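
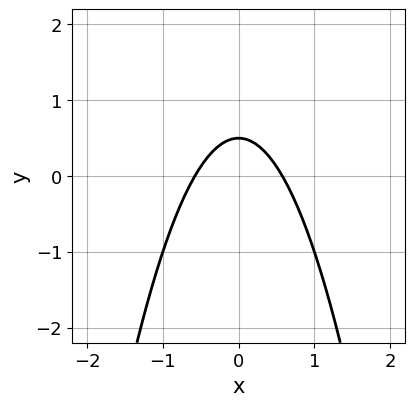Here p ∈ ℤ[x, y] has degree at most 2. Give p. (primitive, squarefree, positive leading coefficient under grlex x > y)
3*x^2 + 2*y - 1

1. Degree: the shape is more complex than any degree-1 curve, so deg p = 2.
2. Symmetries: it's symmetric under x → −x, forcing even powers of x.
3. The integer polynomial consistent with all of this is the stated p.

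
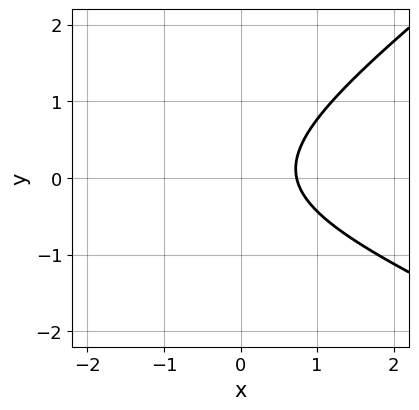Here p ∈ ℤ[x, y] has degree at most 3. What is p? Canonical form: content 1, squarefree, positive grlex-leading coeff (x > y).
x^2 + x*y - 3*y^2 + 2*x - 2

(a) deg p = 2. A generic line meets the curve in up to 2 points.
(b) From the visible intercepts: it misses every integer gridline on the y-axis.
(c) Putting this together gives p.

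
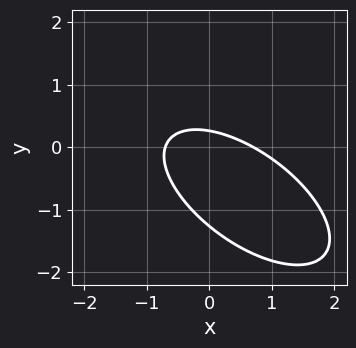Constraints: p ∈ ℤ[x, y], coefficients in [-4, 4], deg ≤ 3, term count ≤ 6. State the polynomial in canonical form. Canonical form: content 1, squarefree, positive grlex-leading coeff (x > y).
2*x^2 + 3*x*y + 3*y^2 + 3*y - 1

(a) The degree is 2 — a generic line meets the curve in up to 2 points.
(b) Matching integer coefficients to the picture gives p.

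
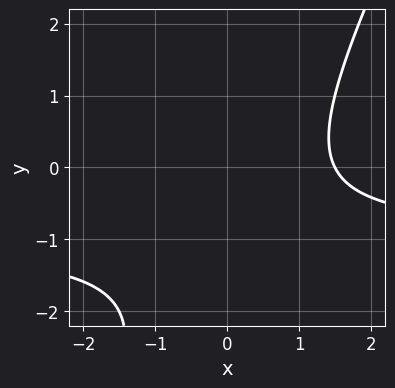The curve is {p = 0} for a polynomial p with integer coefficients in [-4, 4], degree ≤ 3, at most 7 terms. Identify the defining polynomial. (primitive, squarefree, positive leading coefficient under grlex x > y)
First, the degree is 2 — the shape is more complex than any degree-1 curve.
Next, from the visible intercepts: it misses every integer gridline on the y-axis.
Finally, the integer polynomial consistent with all of this is the stated p.

2*x*y - y^2 + 2*x - 2*y - 3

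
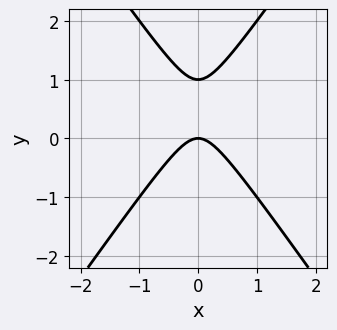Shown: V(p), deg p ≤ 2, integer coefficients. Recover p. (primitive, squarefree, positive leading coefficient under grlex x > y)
2*x^2 - y^2 + y

The degree is 2 — the shape is more complex than any degree-1 curve.
Symmetries: it's symmetric under x → −x, forcing even powers of x.
Observable constraints: the y-axis gridline crossings are at y ∈ {0, 1}; it crosses the x-axis at the gridline x = 0.
Fitting integer coefficients to these (and the overall shape) gives p.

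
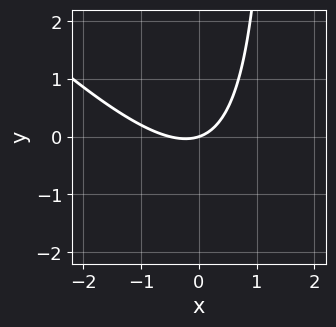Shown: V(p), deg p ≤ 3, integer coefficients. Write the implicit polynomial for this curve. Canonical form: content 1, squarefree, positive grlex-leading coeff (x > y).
2*x^2 + 2*x*y + x - 3*y

Degree: no degree-1 curve has this shape, so deg p = 2.
Reading off the gridlines: it crosses the x-axis at the gridline x = 0; it meets the y-axis at y = 0 (among the integer gridlines).
Matching integer coefficients to the picture gives p.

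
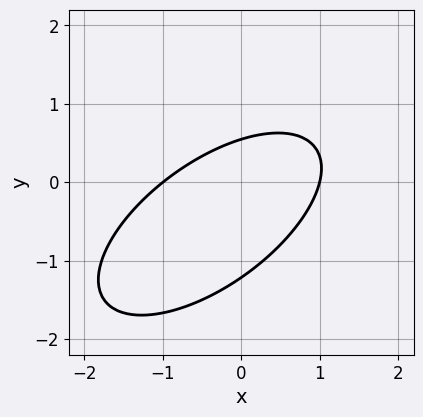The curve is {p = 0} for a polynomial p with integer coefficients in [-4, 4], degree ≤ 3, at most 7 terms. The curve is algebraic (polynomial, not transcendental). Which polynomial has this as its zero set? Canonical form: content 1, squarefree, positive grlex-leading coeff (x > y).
2*x^2 - 3*x*y + 3*y^2 + 2*y - 2

1. The degree is 2 — no degree-1 curve has this shape.
2. Checking where it meets the axes: among the integer gridlines, it crosses the x-axis at x ∈ {-1, 1}.
3. Solving for integer coefficients yields p as stated.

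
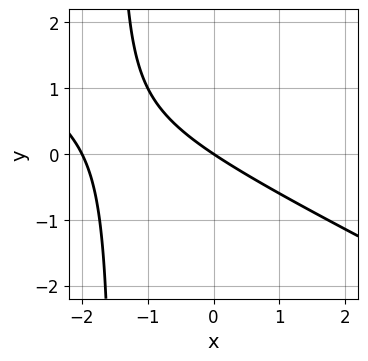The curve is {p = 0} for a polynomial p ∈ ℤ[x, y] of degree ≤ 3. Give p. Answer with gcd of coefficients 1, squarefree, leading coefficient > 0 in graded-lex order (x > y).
x^2 + 2*x*y + 2*x + 3*y

Degree: the shape is more complex than any degree-1 curve, so deg p = 2.
Against the integer gridlines: the x-axis gridline crossings are at x ∈ {-2, 0}; one y-axis crossing is at y = 0.
Matching integer coefficients to the picture gives p.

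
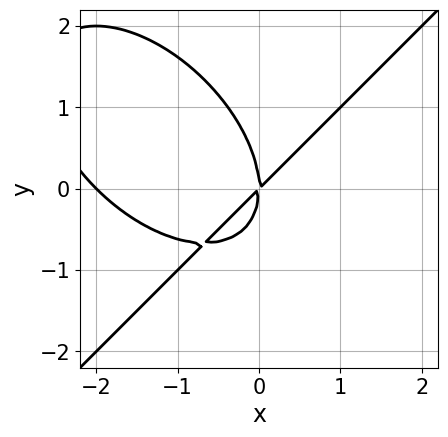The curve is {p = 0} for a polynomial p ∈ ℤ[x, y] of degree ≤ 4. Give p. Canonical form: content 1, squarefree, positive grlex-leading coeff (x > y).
x^3 - y^3 + 2*x^2 - 2*x*y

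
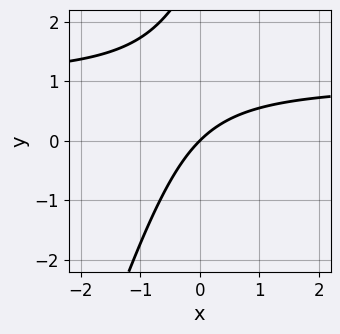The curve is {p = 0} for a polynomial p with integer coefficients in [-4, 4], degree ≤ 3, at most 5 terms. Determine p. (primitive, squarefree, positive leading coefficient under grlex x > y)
(a) Degree: no degree-1 curve has this shape, so deg p = 2.
(b) Against the integer gridlines: it crosses the x-axis at the gridline x = 0; it crosses the y-axis at the gridline y = 0.
(c) Together with the visible shape, these determine p as stated.

3*x*y - y^2 - 3*x + 3*y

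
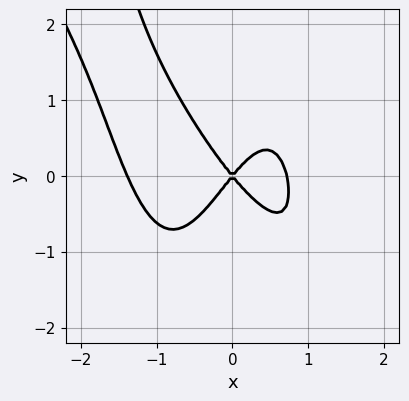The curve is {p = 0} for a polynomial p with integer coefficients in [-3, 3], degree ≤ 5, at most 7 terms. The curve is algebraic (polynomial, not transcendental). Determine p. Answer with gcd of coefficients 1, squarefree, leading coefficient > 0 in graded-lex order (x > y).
(a) The degree is 4 — the shape is more complex than any degree-3 curve.
(b) Checking where it meets the axes: it crosses the y-axis at the gridline y = 0; one x-axis crossing is at x = 0.
(c) These observations pin down the coefficients.

3*x^4 + 2*x^3*y + 2*x^3 - 3*x^2 + 2*y^2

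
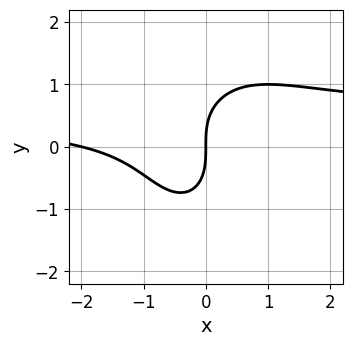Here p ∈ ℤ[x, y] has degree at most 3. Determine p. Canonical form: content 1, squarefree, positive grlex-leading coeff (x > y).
2*x^2*y + y^3 - x^2 - 2*x

(a) deg p = 3.
(b) Against the integer gridlines: the x-axis gridline crossings are at x ∈ {-2, 0}; one y-axis crossing is at y = 0.
(c) Matching integer coefficients to the picture gives p.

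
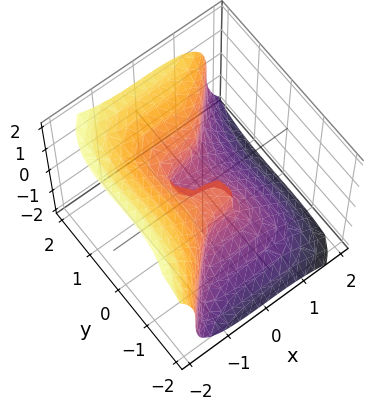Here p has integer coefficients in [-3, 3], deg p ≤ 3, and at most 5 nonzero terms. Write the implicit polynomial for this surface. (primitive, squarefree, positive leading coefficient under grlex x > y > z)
First, degree: the shape is more complex than any degree-2 surface, so deg p = 3.
Then, from the visible intercepts: it meets the x-axis at x = 0 (among the integer gridlines); one y-axis crossing is at y = 0; it meets the z-axis at z = 0 (among the integer gridlines).
Finally, together with the visible shape, these determine p as stated.

3*x^3 - 2*y^3 + 3*z^3 + y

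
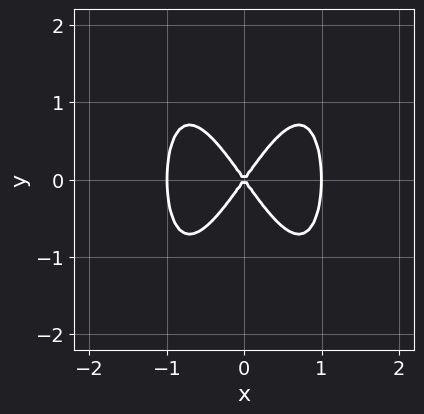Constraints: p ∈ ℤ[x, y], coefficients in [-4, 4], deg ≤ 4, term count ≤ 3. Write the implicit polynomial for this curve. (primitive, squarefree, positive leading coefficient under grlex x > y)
2*x^4 - 2*x^2 + y^2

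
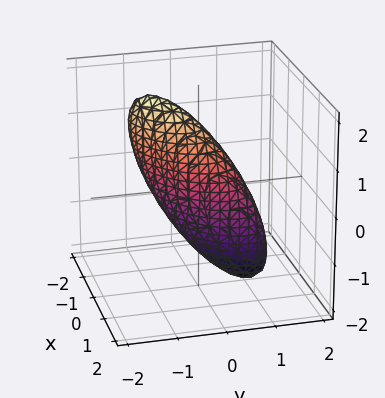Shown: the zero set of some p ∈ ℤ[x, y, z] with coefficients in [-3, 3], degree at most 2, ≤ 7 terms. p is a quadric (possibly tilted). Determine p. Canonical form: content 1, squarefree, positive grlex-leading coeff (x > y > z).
3*x^2 - 3*x*y + 3*y^2 + 2*y*z + z^2 - 2

1. The degree is 2 — no degree-1 surface has this shape.
2. Solving for integer coefficients yields p as stated.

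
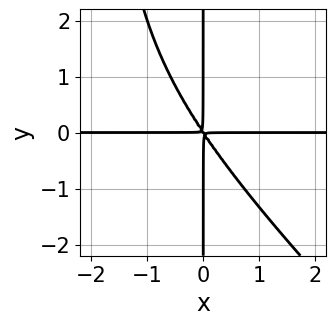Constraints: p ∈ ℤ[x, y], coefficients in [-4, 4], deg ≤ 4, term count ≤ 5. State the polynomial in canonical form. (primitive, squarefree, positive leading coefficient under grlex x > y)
x^3*y + x^2*y^2 + 3*x^2*y + 2*x*y^2

deg p = 4. A generic line meets the curve in up to 4 points.
From the visible intercepts: the visible x-axis segment lies entirely on the curve; every point of the y-axis in the box is on the curve.
Putting this together gives p.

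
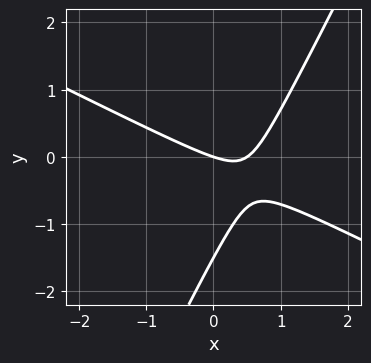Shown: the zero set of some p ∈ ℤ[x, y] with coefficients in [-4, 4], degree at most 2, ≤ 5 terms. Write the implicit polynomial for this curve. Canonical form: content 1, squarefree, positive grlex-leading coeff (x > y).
1. deg p = 2. A generic line meets the curve in up to 2 points.
2. From the visible intercepts: it meets the y-axis at y = 0 (among the integer gridlines); it crosses the x-axis at the gridline x = 0.
3. Assembling these constraints gives the stated polynomial.

2*x^2 + 3*x*y - 2*y^2 - x - 3*y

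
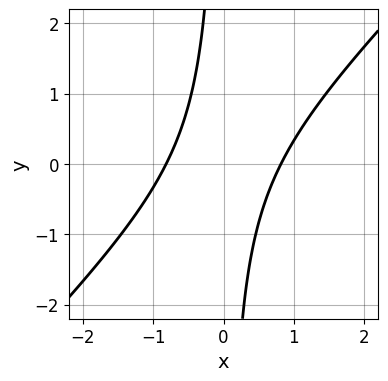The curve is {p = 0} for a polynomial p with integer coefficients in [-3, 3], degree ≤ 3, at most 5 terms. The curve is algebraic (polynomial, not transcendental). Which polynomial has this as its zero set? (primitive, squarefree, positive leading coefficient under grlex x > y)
First, deg p = 2. The shape is more complex than any degree-1 curve.
Then, from the axis intercepts and sections: the curve avoids every integer y-axis point in the box.
Finally, matching integer coefficients to the picture gives p.

3*x^2 - 3*x*y - 2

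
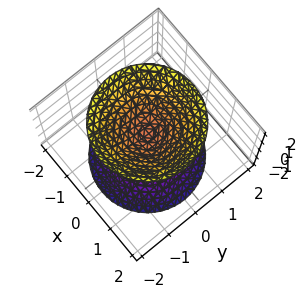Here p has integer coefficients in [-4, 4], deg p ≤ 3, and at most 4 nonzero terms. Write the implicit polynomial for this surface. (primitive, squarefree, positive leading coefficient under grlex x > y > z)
3*x^2 + 3*y^2 - 2*z^2 + 1

First, there are 2 components. Treating them together as one polynomial.
Next, deg p = 2. The shape is more complex than any degree-1 surface.
Then, symmetries: the surface is invariant under rotation about z: p = q(x² + y², z).
Next, from the visible intercepts: a circular section at z = 1 has radius between 0 and 1; it misses every integer gridline on the y-axis; the surface avoids every integer x-axis point in the box.
Finally, matching integer coefficients to the picture gives p.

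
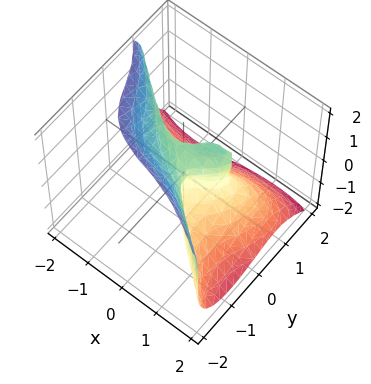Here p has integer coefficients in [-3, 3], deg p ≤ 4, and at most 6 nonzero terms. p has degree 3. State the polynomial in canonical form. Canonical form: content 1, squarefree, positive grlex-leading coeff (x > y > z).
x^3 + 2*y^3 + z^3 - 2*x*y - z^2

(a) Degree: a generic line meets the surface in up to 3 points, so deg p = 3.
(b) From the visible intercepts: it crosses the x-axis at the gridline x = 0; it meets the y-axis at y = 0 (among the integer gridlines); the z-axis gridline crossings are at z ∈ {0, 1}.
(c) Putting this together gives p.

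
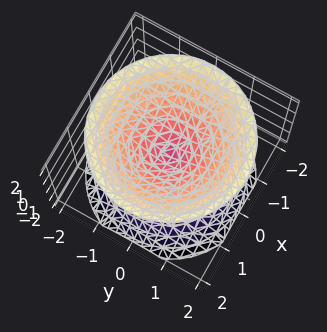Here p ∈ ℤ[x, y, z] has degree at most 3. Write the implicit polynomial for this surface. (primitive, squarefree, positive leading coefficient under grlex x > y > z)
There are 2 components. Treating them together as one polynomial.
Degree: a double cone through the origin; a quadric, so deg p = 2.
Symmetries: the z ↦ −z reflection is a symmetry, so z appears only in even powers; the surface is invariant under rotation about z: p = q(x² + y², z).
Observable constraints: a circular section at z = 1 has radius exactly 1; it crosses the y-axis at the gridline y = 0; it meets the x-axis at x = 0 (among the integer gridlines).
Matching integer coefficients to the picture gives p.

x^2 + y^2 - z^2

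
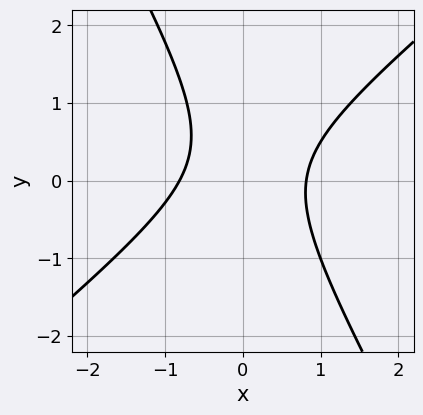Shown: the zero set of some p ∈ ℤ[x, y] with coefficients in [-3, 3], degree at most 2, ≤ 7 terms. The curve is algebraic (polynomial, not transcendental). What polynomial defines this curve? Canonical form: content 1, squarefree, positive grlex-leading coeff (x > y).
3*x^2 - 2*x*y - 2*y^2 + y - 2

First, deg p = 2. The shape is more complex than any degree-1 curve.
Then, from the axis intercepts and sections: it misses every integer gridline on the y-axis.
Finally, fitting integer coefficients to these (and the overall shape) gives p.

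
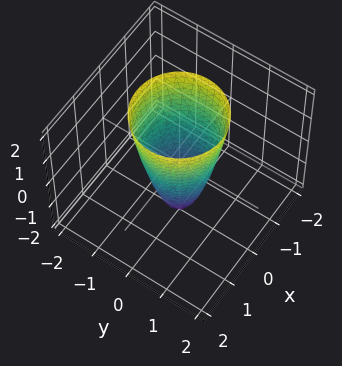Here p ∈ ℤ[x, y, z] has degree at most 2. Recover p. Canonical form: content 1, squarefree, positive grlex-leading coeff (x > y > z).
(a) deg p = 2.
(b) By symmetry, every cross-section ⟂ z is a circle, so x, y appear only via x² + y².
(c) Checking where it meets the axes: a circular section at z = -1 has radius between 0 and 1; it crosses the z-axis at the gridline z = -2.
(d) Matching integer coefficients to the picture gives p.

3*x^2 + 3*y^2 - z - 2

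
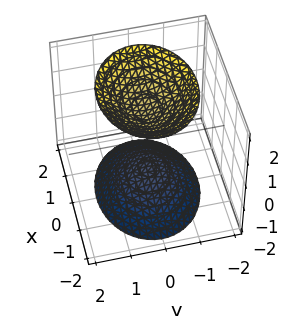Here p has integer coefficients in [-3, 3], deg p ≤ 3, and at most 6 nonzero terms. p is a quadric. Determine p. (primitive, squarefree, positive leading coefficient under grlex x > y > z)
2*x^2 + 3*y^2 - 2*z^2 + 3

First, there are 2 components. They look like related sheets of one shape, so recover p as a whole.
Then, deg p = 2. Two separate bowl-shaped sheets opening away from each other; a quadric.
Then, symmetries: the x ↦ −x reflection is a symmetry, so x appears only in even powers; mirror symmetry z ↦ −z ⇒ only even powers of z; mirror symmetry y ↦ −y ⇒ only even powers of y.
Then, against the integer gridlines: it misses every integer gridline on the x-axis; the surface avoids every integer y-axis point in the box.
Finally, together with the visible shape, these determine p as stated.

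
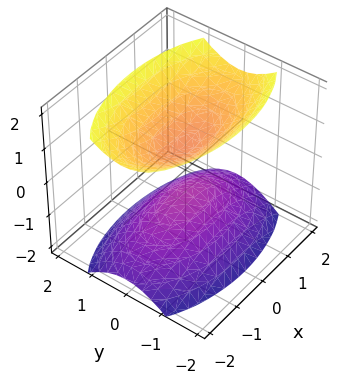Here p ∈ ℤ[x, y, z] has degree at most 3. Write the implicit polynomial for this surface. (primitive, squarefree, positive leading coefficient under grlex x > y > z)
x^2 + 3*y^2 - 2*z^2 + 1

(a) There are 2 components. They look like related sheets of one shape, so recover p as a whole.
(b) Degree: two sheets facing apart; a quadric, so deg p = 2.
(c) Symmetries: the z ↦ −z reflection is a symmetry, so z appears only in even powers; it's symmetric under x → −x, forcing even powers of x; the y ↦ −y reflection is a symmetry, so y appears only in even powers.
(d) Observable constraints: it misses every integer gridline on the x-axis; it misses every integer gridline on the y-axis.
(e) Matching integer coefficients to the picture gives p.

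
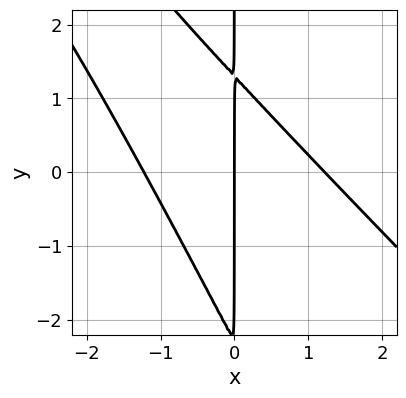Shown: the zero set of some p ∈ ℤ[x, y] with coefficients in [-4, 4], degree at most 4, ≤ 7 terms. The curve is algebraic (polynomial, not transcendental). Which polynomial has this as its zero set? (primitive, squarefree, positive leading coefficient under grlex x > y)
First, degree: a generic line meets the curve in up to 3 points, so deg p = 3.
Next, from the axis intercepts and sections: every point of the y-axis in the box is on the curve; it meets the x-axis at x = 0 (among the integer gridlines).
Finally, matching integer coefficients to the picture gives p.

2*x^3 + 3*x^2*y + x*y^2 + x*y - 3*x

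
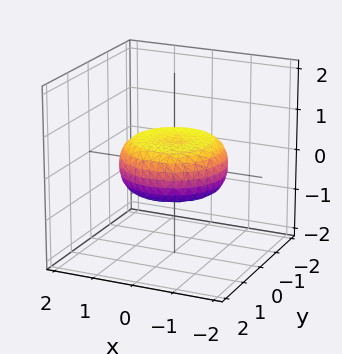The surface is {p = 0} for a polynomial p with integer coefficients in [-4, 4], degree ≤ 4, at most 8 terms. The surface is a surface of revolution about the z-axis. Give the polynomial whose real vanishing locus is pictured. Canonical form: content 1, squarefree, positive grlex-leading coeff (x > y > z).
Degree: no degree-3 surface has this shape, so deg p = 4.
By symmetry, the z-axis is an axis of rotation, so x and y enter only as x² + y².
Observable constraints: a circular section at z = 0 has radius between 1 and 2.
Solving for integer coefficients yields p as stated.

x^4 + 2*x^2*y^2 + y^4 - x^2 - y^2 + 3*z^2 - 1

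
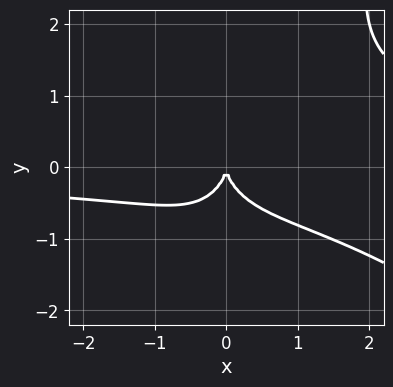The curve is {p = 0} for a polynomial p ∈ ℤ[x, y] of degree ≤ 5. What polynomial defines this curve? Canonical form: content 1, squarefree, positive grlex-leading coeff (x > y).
deg p = 4. No degree-3 curve has this shape.
From the axis intercepts and sections: it crosses the y-axis at the gridline y = 0; it crosses the x-axis at the gridline x = 0.
Assembling these constraints gives the stated polynomial.

x^3*y + x^2*y^2 - 2*x^2*y - y^3 - 2*x^2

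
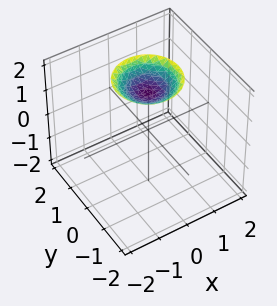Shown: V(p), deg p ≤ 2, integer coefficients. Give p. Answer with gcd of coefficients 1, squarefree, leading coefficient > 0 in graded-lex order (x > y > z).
First, the degree is 2 — no degree-1 surface has this shape.
Then, symmetry: every cross-section ⟂ z is a circle, so x, y appear only via x² + y².
Next, checking where it meets the axes: it misses every integer gridline on the y-axis; no x-intercept at any integer in the box; a circular section at z = 2 has radius exactly 1.
Finally, assembling these constraints gives the stated polynomial.

x^2 + y^2 - 2*z + 3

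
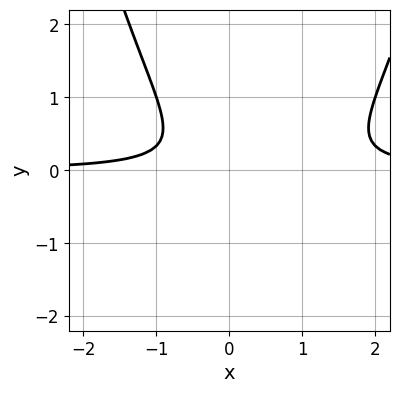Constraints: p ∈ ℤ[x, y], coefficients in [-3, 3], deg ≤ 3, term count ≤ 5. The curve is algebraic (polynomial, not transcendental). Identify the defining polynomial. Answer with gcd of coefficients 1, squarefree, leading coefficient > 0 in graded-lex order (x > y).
2*x^2*y - 2*x*y - 3*y^2 - 1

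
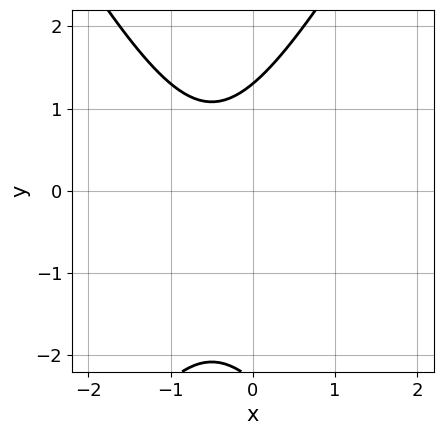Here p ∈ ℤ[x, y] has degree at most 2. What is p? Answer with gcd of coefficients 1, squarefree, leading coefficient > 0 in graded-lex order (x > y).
3*x^2 - y^2 + 3*x - y + 3

(a) The degree is 2 — the shape is more complex than any degree-1 curve.
(b) Observable constraints: the curve avoids every integer x-axis point in the box.
(c) Matching integer coefficients to the picture gives p.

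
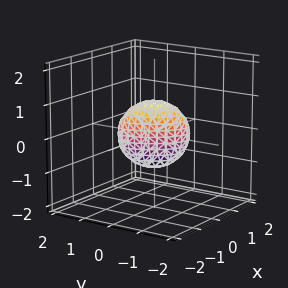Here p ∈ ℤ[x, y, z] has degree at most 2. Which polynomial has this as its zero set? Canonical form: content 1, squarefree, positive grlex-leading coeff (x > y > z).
deg p = 2. No degree-1 surface has this shape.
From the axis intercepts and sections: among the integer gridlines, it crosses the z-axis at z ∈ {-1, 1}.
Together with the visible shape, these determine p as stated.

3*x^2 + 3*x*y + 2*y^2 + z^2 - 1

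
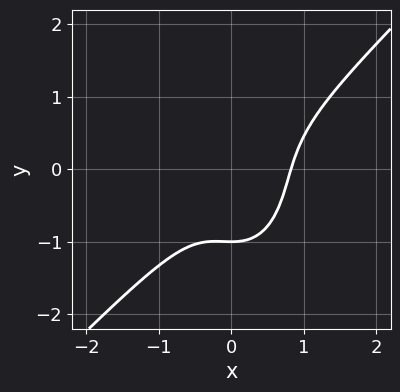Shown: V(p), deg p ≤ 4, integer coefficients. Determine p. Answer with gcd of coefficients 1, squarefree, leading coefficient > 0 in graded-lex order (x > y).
First, the degree is 3 — a generic line meets the curve in up to 3 points.
Next, from the visible intercepts: it meets the y-axis at y = -1 (among the integer gridlines).
Finally, these observations pin down the coefficients.

3*x^3 - 2*x^2*y - y^3 - x^2 - 1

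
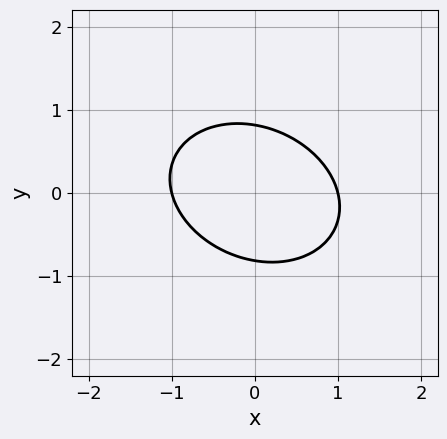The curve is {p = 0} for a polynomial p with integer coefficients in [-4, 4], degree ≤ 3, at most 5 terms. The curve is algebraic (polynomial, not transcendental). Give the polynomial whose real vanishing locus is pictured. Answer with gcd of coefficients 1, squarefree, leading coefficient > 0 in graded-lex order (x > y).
2*x^2 + x*y + 3*y^2 - 2

(a) deg p = 2.
(b) Checking where it meets the axes: the x-axis gridline crossings are at x ∈ {-1, 1}.
(c) These observations pin down the coefficients.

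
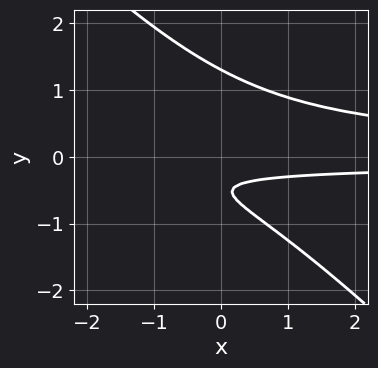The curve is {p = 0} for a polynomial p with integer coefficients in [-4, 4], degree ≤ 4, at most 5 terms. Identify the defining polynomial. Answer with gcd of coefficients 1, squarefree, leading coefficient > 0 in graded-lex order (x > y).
First, the degree is 3 — no degree-2 curve has this shape.
Next, against the integer gridlines: it misses every integer gridline on the x-axis.
Finally, solving for integer coefficients yields p as stated.

3*x*y^2 + 3*y^3 - y^2 - 3*y - 1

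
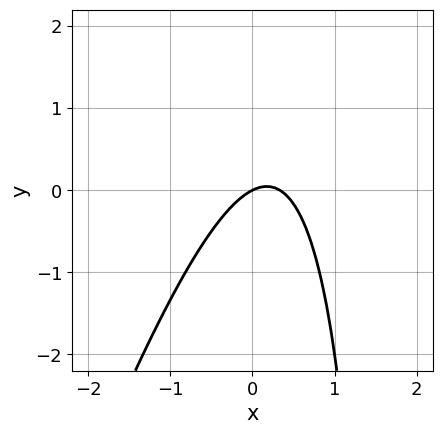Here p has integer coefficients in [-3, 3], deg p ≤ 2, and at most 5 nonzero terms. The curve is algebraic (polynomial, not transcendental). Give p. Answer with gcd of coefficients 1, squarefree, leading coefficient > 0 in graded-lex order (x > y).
Degree: no degree-1 curve has this shape, so deg p = 2.
Observable constraints: one x-axis crossing is at x = 0; one y-axis crossing is at y = 0.
Solving for integer coefficients yields p as stated.

3*x^2 - x*y - x + 2*y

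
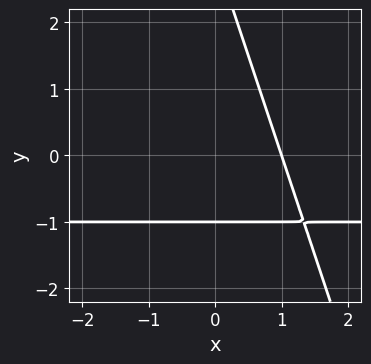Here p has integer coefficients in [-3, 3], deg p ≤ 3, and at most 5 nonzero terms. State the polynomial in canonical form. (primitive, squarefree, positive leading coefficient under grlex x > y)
1. Degree: a generic line meets the curve in up to 2 points, so deg p = 2.
2. From the axis intercepts and sections: one y-axis crossing is at y = -1; it crosses the x-axis at the gridline x = 1.
3. Fitting integer coefficients to these (and the overall shape) gives p.

3*x*y + y^2 + 3*x - 2*y - 3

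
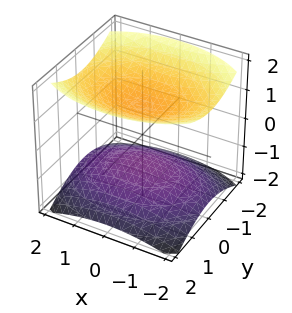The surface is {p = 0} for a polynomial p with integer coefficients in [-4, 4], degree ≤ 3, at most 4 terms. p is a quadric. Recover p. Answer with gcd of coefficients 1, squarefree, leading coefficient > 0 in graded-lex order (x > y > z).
First, I count 2 distinct pieces.
Next, the degree is 2 — two sheets facing apart; a quadric.
Next, symmetries: it's symmetric under z → −z, forcing even powers of z; it's symmetric under y → −y, forcing even powers of y; mirror symmetry x ↦ −x ⇒ only even powers of x.
Next, from the visible intercepts: the surface avoids every integer y-axis point in the box; the z-axis gridline crossings are at z ∈ {-1, 1}; it misses every integer gridline on the x-axis.
Finally, putting this together gives p.

x^2 + 2*y^2 - 3*z^2 + 3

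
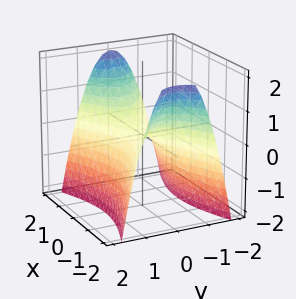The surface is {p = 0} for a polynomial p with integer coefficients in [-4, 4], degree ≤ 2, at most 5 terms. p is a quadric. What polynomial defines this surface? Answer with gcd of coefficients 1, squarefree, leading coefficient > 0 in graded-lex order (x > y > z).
x^2 - 3*y^2 - 2*z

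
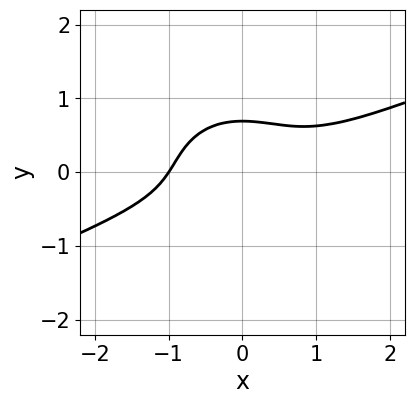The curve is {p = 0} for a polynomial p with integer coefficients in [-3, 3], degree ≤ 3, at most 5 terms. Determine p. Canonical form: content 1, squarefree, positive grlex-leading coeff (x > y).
x^3 - 2*x^2*y - 3*y^3 + 1

1. Degree: a generic line meets the curve in up to 3 points, so deg p = 3.
2. Checking where it meets the axes: one x-axis crossing is at x = -1.
3. Matching integer coefficients to the picture gives p.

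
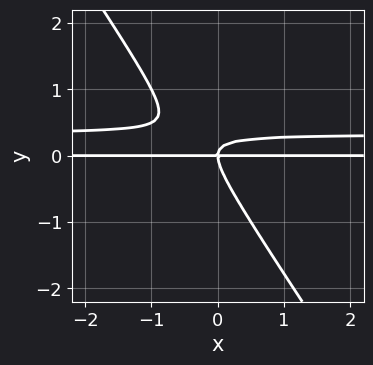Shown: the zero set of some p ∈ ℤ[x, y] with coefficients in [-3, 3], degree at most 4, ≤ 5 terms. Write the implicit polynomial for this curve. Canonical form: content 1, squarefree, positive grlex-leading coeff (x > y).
3*x*y^2 + 2*y^3 - x*y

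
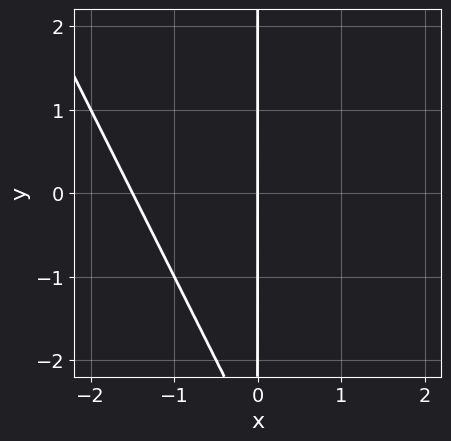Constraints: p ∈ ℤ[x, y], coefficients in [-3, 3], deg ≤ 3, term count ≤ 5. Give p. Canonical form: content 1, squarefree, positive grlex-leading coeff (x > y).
2*x^2 + x*y + 3*x

Degree: the shape is more complex than any degree-1 curve, so deg p = 2.
Reading off the gridlines: every point of the y-axis in the box is on the curve; it crosses the x-axis at the gridline x = 0.
Together with the visible shape, these determine p as stated.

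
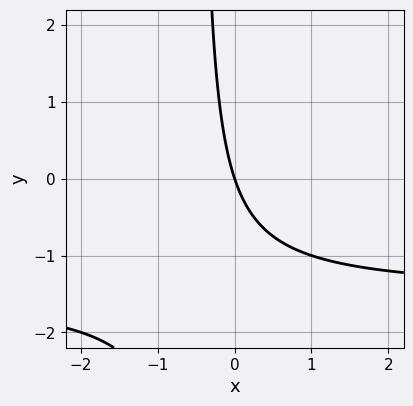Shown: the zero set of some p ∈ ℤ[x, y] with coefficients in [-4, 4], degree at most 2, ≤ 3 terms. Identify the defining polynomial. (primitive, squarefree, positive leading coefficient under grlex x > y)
(a) deg p = 2.
(b) From the visible intercepts: one y-axis crossing is at y = 0; it meets the x-axis at x = 0 (among the integer gridlines).
(c) Together with the visible shape, these determine p as stated.

2*x*y + 3*x + y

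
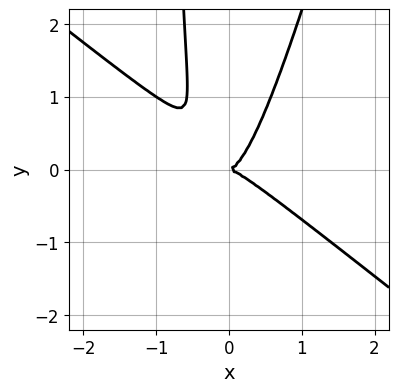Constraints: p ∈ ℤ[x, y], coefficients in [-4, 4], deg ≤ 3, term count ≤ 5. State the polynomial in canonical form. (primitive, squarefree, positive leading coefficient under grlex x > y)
3*x^3 + 3*x^2*y - x*y^2 - y^2

1. Degree: the shape is more complex than any degree-2 curve, so deg p = 3.
2. From the axis intercepts and sections: it crosses the y-axis at the gridline y = 0; it crosses the x-axis at the gridline x = 0.
3. Together with the visible shape, these determine p as stated.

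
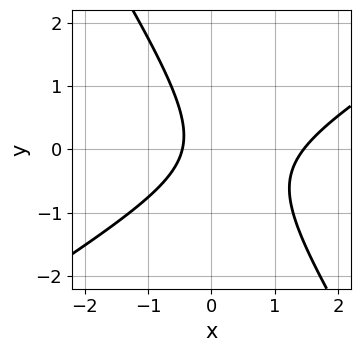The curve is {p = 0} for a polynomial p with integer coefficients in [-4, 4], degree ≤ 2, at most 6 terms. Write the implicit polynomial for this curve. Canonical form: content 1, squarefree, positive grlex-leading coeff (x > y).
1. The degree is 2 — the shape is more complex than any degree-1 curve.
2. Reading off the gridlines: it misses every integer gridline on the y-axis.
3. Assembling these constraints gives the stated polynomial.

3*x^2 - 3*x*y - 3*y^2 - 3*x - 2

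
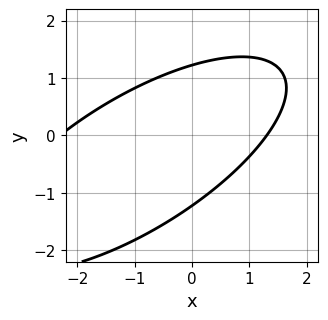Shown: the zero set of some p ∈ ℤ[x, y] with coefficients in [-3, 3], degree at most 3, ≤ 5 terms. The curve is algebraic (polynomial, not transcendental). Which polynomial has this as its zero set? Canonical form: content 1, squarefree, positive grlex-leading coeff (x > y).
First, deg p = 2. The shape is more complex than any degree-1 curve.
Finally, the integer polynomial consistent with all of this is the stated p.

x^2 - 2*x*y + 2*y^2 + x - 3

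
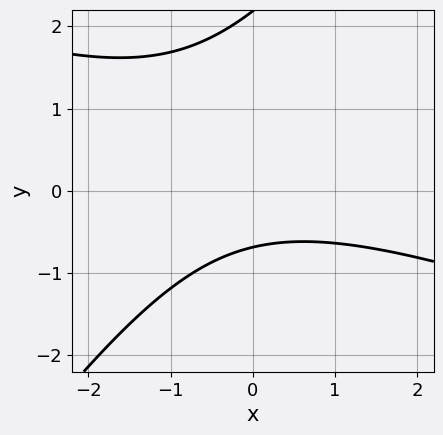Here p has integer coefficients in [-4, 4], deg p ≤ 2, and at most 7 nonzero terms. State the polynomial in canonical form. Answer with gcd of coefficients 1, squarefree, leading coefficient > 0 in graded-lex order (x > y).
First, deg p = 2. A generic line meets the curve in up to 2 points.
Next, checking where it meets the axes: the curve avoids every integer x-axis point in the box.
Finally, matching integer coefficients to the picture gives p.

x^2 + 2*x*y - 2*y^2 + 3*y + 3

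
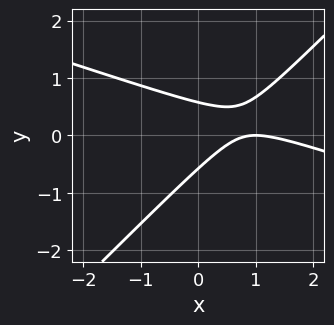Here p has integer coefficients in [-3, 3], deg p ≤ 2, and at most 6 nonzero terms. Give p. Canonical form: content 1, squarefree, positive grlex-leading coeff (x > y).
x^2 + 2*x*y - 3*y^2 - 2*x + 1

1. The degree is 2 — the shape is more complex than any degree-1 curve.
2. Observable constraints: it meets the x-axis at x = 1 (among the integer gridlines).
3. Matching integer coefficients to the picture gives p.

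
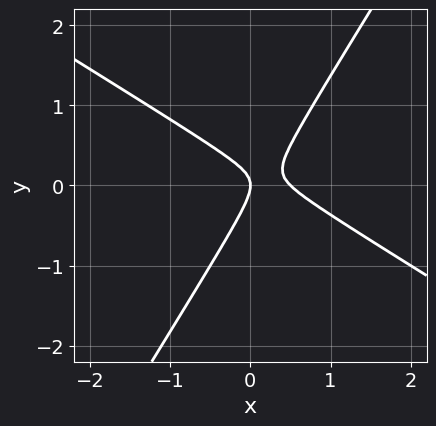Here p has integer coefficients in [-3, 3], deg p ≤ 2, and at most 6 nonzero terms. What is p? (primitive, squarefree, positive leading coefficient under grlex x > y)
2*x^2 + 2*x*y - 2*y^2 - x

(a) Degree: a generic line meets the curve in up to 2 points, so deg p = 2.
(b) Observable constraints: it crosses the y-axis at the gridline y = 0; it meets the x-axis at x = 0 (among the integer gridlines).
(c) These observations pin down the coefficients.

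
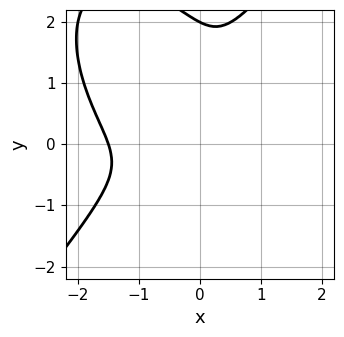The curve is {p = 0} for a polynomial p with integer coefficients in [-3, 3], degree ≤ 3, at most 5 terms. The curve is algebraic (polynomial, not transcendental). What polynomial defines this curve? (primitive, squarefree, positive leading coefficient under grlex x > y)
2*x^3 - y^3 + 3*x^2 - x*y + 2*y^2

(a) The degree is 3 — no degree-2 curve has this shape.
(b) Against the integer gridlines: one y-axis crossing is at y = 2.
(c) These observations pin down the coefficients.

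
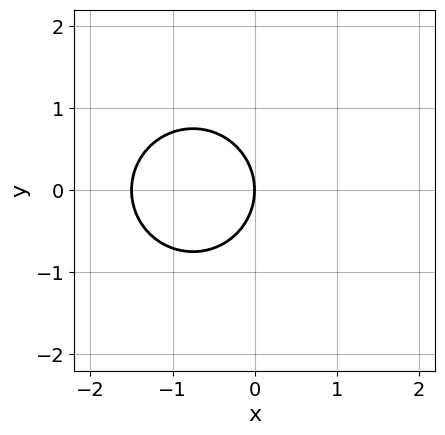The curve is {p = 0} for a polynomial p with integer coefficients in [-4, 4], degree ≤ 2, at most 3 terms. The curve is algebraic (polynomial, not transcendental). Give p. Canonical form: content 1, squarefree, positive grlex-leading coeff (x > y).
2*x^2 + 2*y^2 + 3*x

The degree is 2 — no degree-1 curve has this shape.
Symmetries: the y ↦ −y reflection is a symmetry, so y appears only in even powers.
From the visible intercepts: it meets the x-axis at x = 0 (among the integer gridlines); one y-axis crossing is at y = 0.
Assembling these constraints gives the stated polynomial.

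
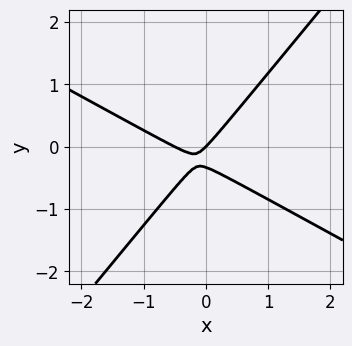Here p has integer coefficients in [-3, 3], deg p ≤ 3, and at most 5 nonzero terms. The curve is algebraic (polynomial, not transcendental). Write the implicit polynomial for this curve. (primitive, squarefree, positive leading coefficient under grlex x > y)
2*x^2 + 2*x*y - 3*y^2 + x - y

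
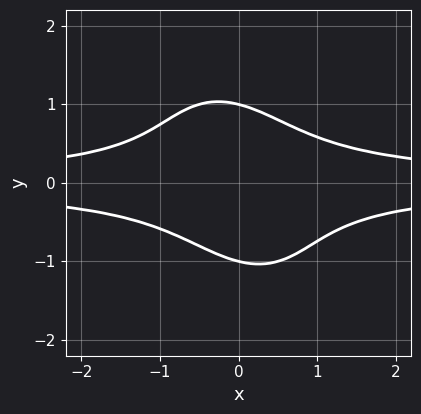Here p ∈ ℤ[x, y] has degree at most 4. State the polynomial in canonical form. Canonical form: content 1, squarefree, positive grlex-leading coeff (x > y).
2*x^2*y^2 + x*y^3 + y^4 - 1

deg p = 4.
Observable constraints: no x-intercept at any integer in the box; the y-axis gridline crossings are at y ∈ {-1, 1}.
Putting this together gives p.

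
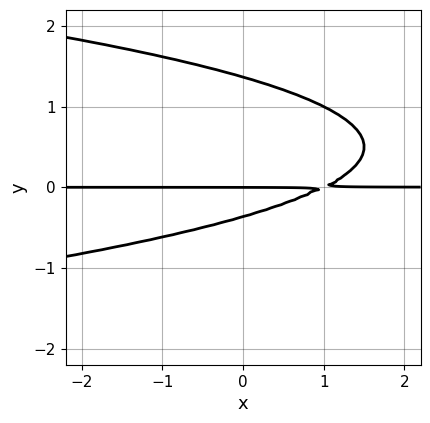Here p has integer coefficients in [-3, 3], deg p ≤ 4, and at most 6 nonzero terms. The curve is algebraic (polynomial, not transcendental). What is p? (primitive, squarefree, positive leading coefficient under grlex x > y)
2*y^3 + x*y - 2*y^2 - y

First, the degree is 3 — the shape is more complex than any degree-2 curve.
Next, from the visible intercepts: the visible x-axis segment lies entirely on the curve; it crosses the y-axis at the gridline y = 0.
Finally, putting this together gives p.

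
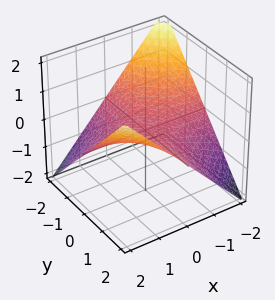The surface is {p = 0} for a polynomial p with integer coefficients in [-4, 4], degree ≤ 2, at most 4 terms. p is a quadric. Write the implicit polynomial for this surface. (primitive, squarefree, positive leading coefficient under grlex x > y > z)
x*y - 2*z

1. deg p = 2.
2. From the visible intercepts: it crosses the z-axis at the gridline z = 0; every point of the x-axis in the box is on the surface; every point of the y-axis in the box is on the surface.
3. Matching integer coefficients to the picture gives p.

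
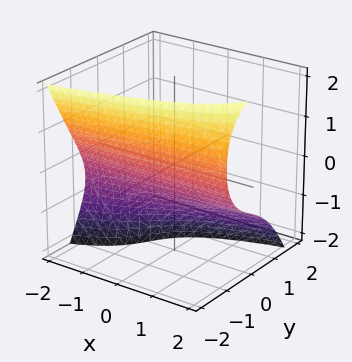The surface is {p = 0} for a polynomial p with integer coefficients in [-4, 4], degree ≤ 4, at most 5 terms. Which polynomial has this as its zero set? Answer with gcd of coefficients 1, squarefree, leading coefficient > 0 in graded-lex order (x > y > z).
x*z^2 - 2*y^3 - 3*y - 3*z - 3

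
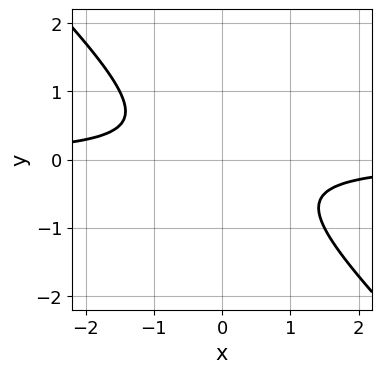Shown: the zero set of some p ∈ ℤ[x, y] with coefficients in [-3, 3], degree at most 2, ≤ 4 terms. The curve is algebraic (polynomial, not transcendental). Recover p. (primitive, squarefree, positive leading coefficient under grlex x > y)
deg p = 2.
Against the integer gridlines: the curve avoids every integer x-axis point in the box; the curve avoids every integer y-axis point in the box.
Solving for integer coefficients yields p as stated.

2*x*y + 2*y^2 + 1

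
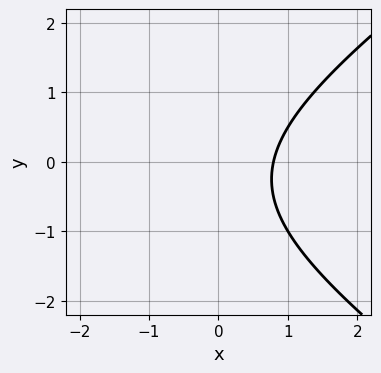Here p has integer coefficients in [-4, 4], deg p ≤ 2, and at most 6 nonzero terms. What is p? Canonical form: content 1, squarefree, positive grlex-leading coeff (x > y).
x^2 - 2*y^2 + 3*x - y - 3

(a) Degree: no degree-1 curve has this shape, so deg p = 2.
(b) Reading off the gridlines: no y-intercept at any integer in the box.
(c) These observations pin down the coefficients.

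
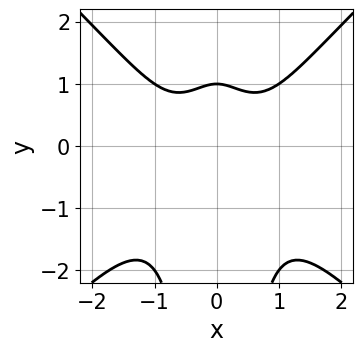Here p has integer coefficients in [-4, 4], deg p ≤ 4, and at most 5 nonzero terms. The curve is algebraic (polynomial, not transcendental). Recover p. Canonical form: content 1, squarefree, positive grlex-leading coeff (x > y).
The degree is 4 — a generic line meets the curve in up to 4 points.
Symmetries: mirror symmetry x ↦ −x ⇒ only even powers of x.
From the visible intercepts: it meets the y-axis at y = 1 (among the integer gridlines); no x-intercept at any integer in the box.
Solving for integer coefficients yields p as stated.

x^4 - x^2*y^2 - y + 1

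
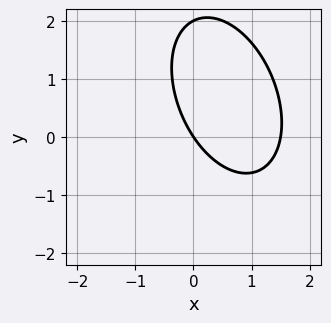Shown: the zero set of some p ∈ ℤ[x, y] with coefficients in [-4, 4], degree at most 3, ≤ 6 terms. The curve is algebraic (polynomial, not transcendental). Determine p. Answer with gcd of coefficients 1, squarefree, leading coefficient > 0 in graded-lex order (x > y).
2*x^2 + x*y + y^2 - 3*x - 2*y

1. deg p = 2. No degree-1 curve has this shape.
2. From the visible intercepts: it meets the x-axis at x = 0 (among the integer gridlines); among the integer gridlines, it crosses the y-axis at y ∈ {0, 2}.
3. These observations pin down the coefficients.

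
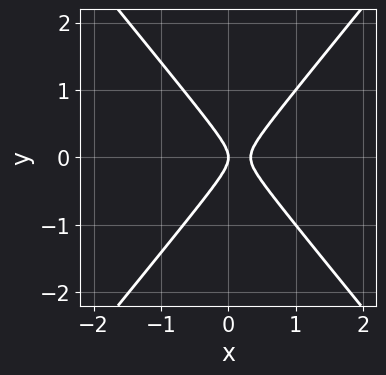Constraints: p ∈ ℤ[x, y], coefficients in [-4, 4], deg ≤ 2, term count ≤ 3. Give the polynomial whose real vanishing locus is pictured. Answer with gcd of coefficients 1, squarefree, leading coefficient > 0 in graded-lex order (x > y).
First, the degree is 2 — a generic line meets the curve in up to 2 points.
Next, symmetries: mirror symmetry y ↦ −y ⇒ only even powers of y.
Next, observable constraints: it crosses the y-axis at the gridline y = 0; one x-axis crossing is at x = 0.
Finally, solving for integer coefficients yields p as stated.

3*x^2 - 2*y^2 - x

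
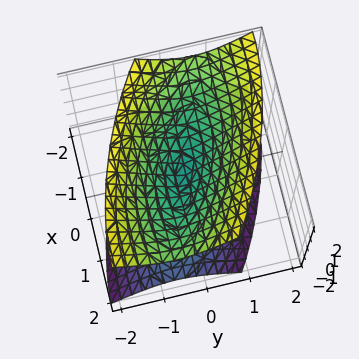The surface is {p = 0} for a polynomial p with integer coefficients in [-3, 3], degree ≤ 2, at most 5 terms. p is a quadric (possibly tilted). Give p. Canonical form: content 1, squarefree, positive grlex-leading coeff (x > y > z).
1. There are 2 components. They look like related sheets of one shape, so recover p as a whole.
2. deg p = 2. A generic line meets the surface in up to 2 points.
3. Observable constraints: it crosses the x-axis at the gridline x = 0; it meets the z-axis at z = 0 (among the integer gridlines); it meets the y-axis at y = 0 (among the integer gridlines).
4. Assembling these constraints gives the stated polynomial.

x^2 + 2*x*y + 3*y^2 - 2*z^2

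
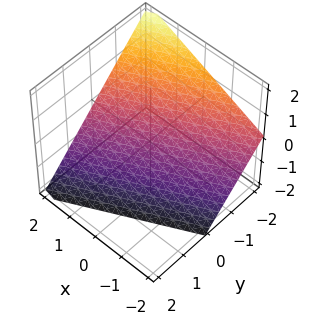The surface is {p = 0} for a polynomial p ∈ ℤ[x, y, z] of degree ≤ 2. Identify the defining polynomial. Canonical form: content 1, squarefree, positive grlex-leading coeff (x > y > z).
x - 2*y - 2*z - 2

(a) The degree is 1 — the surface is flat (a plane).
(b) From the visible intercepts: it meets the y-axis at y = -1 (among the integer gridlines); it crosses the z-axis at the gridline z = -1; one x-axis crossing is at x = 2.
(c) Together with the visible shape, these determine p as stated.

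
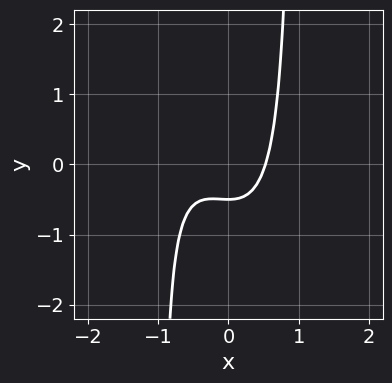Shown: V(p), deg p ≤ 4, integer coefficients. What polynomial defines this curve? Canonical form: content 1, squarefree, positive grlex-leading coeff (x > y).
3*x^3 + 2*x^2*y + 2*x^2 - 2*y - 1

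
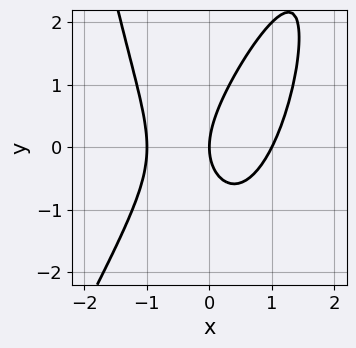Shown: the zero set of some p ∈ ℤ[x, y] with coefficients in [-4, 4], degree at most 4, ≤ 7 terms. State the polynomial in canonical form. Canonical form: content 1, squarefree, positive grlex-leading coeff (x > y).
2*x^3 - x^2*y - x*y + y^2 - 2*x

First, the degree is 3 — a generic line meets the curve in up to 3 points.
Next, from the visible intercepts: it meets the y-axis at y = 0 (among the integer gridlines); the x-axis gridline crossings are at x ∈ {-1, 0, 1}.
Finally, solving for integer coefficients yields p as stated.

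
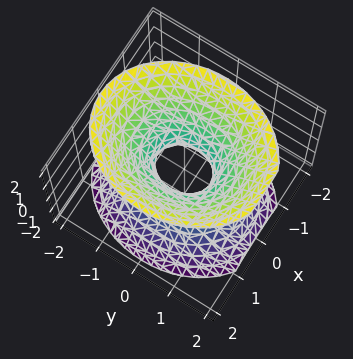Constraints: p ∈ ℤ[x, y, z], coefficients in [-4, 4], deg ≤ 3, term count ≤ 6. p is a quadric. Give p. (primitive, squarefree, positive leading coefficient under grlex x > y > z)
(a) The degree is 2 — an hourglass — one-sheet hyperboloid; a quadric.
(b) Symmetries: the z ↦ −z reflection is a symmetry, so z appears only in even powers; it's symmetric under y → −y, forcing even powers of y; it's symmetric under x → −x, forcing even powers of x.
(c) From the visible intercepts: it misses every integer gridline on the z-axis.
(d) The integer polynomial consistent with all of this is the stated p.

3*x^2 + 2*y^2 - 2*z^2 - 1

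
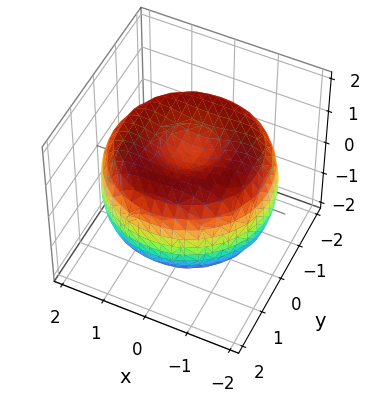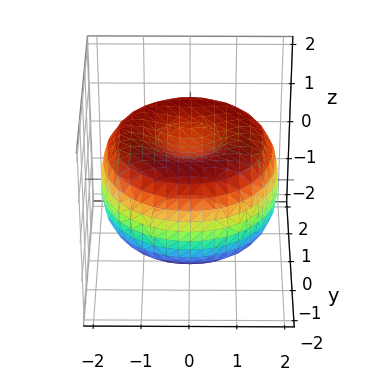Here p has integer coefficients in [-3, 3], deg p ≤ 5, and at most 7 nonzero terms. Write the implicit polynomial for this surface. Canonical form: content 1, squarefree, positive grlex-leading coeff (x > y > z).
First, degree: a generic line meets the surface in up to 4 points, so deg p = 4.
Then, by symmetry, the surface is invariant under rotation about z: p = q(x² + y², z).
Next, against the integer gridlines: a circular section at z = -1 has radius between 0 and 1.
Finally, these observations pin down the coefficients.

x^4 + 2*x^2*y^2 + y^4 - 3*x^2 - 3*y^2 + 3*z^2 - 2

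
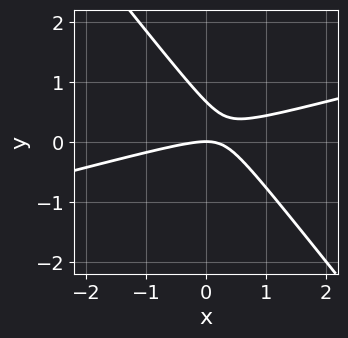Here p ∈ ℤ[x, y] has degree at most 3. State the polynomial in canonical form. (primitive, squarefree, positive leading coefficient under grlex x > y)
x^2 - 3*x*y - 3*y^2 + 2*y

deg p = 2. A generic line meets the curve in up to 2 points.
From the axis intercepts and sections: it meets the y-axis at y = 0 (among the integer gridlines); it meets the x-axis at x = 0 (among the integer gridlines).
These observations pin down the coefficients.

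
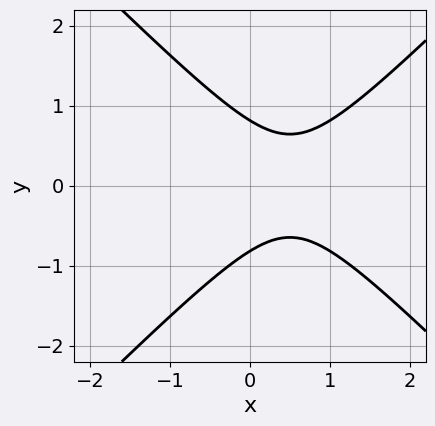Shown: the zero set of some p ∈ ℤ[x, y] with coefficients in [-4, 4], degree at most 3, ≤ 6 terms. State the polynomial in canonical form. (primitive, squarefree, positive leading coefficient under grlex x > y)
3*x^2 - 3*y^2 - 3*x + 2

1. The degree is 2 — a generic line meets the curve in up to 2 points.
2. Symmetries: it's symmetric under y → −y, forcing even powers of y.
3. Against the integer gridlines: no x-intercept at any integer in the box.
4. The integer polynomial consistent with all of this is the stated p.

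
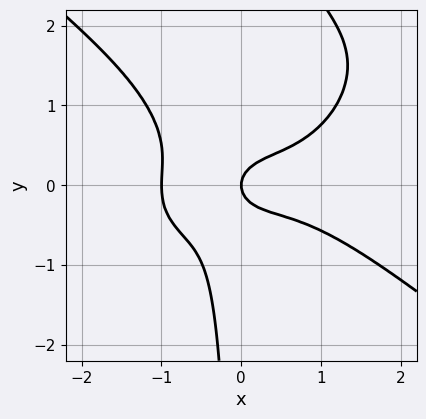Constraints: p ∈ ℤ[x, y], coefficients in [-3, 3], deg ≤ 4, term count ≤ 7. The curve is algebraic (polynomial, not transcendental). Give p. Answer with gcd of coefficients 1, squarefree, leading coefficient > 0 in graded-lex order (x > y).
x^4 + 2*x*y^3 - 3*x*y^2 - 2*y^2 + x

1. Degree: the shape is more complex than any degree-3 curve, so deg p = 4.
2. From the axis intercepts and sections: among the integer gridlines, it crosses the x-axis at x ∈ {-1, 0}; it crosses the y-axis at the gridline y = 0.
3. Fitting integer coefficients to these (and the overall shape) gives p.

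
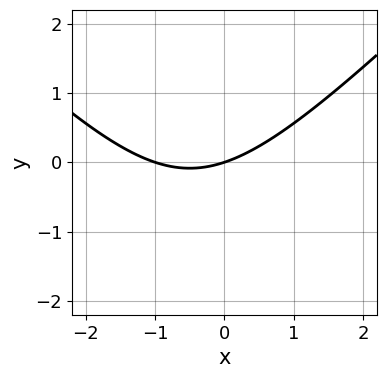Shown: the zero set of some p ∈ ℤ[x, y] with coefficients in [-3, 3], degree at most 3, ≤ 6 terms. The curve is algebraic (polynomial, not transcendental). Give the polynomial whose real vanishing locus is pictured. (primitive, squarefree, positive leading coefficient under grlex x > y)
x^2 - y^2 + x - 3*y

First, the degree is 2 — a generic line meets the curve in up to 2 points.
Next, from the axis intercepts and sections: one y-axis crossing is at y = 0; among the integer gridlines, it crosses the x-axis at x ∈ {-1, 0}.
Finally, the integer polynomial consistent with all of this is the stated p.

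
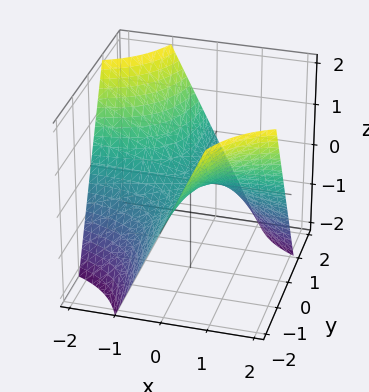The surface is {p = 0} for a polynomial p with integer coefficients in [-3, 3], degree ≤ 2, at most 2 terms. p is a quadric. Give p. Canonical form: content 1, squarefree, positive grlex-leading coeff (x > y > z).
1. Degree: a hyperbolic paraboloid; a quadric, so deg p = 2.
2. From the visible intercepts: every point of the y-axis in the box is on the surface; one z-axis crossing is at z = 0; the visible x-axis segment lies entirely on the surface.
3. Matching integer coefficients to the picture gives p.

x*y + z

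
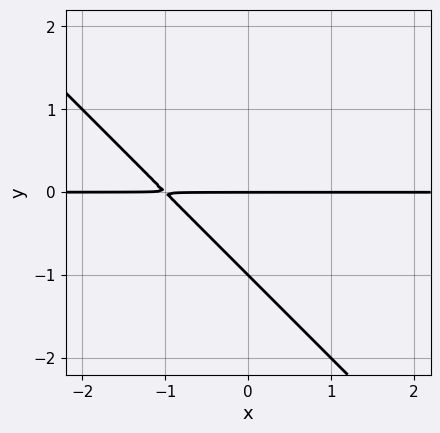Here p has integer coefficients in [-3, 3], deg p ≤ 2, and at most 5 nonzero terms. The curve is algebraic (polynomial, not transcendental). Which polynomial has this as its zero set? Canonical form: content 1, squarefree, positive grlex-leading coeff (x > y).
1. deg p = 2.
2. Against the integer gridlines: among the integer gridlines, it crosses the y-axis at y ∈ {-1, 0}; the visible x-axis segment lies entirely on the curve.
3. Solving for integer coefficients yields p as stated.

x*y + y^2 + y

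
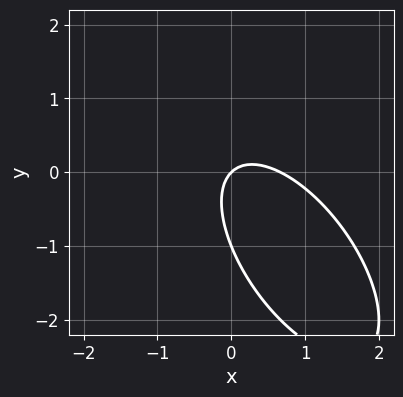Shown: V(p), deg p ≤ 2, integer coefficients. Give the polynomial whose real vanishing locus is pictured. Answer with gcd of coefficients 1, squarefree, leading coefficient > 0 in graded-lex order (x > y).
3*x^2 + 3*x*y + 2*y^2 - 2*x + 2*y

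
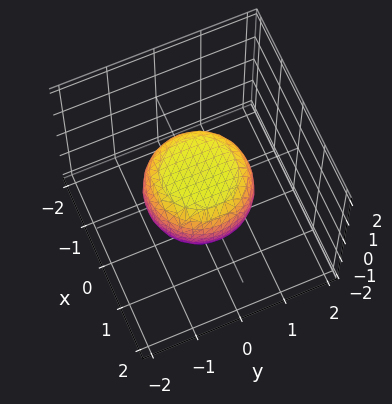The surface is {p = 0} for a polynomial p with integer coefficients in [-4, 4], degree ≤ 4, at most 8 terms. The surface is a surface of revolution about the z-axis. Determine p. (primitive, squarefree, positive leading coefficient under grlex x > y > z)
2*x^4 + 4*x^2*y^2 + 2*y^4 - x^2 - y^2 + 3*z^2 - 2

(a) deg p = 4. No degree-3 surface has this shape.
(b) Symmetries: every cross-section ⟂ z is a circle, so x, y appear only via x² + y².
(c) From the visible intercepts: a circular section at z = 0 has radius between 1 and 2.
(d) Fitting integer coefficients to these (and the overall shape) gives p.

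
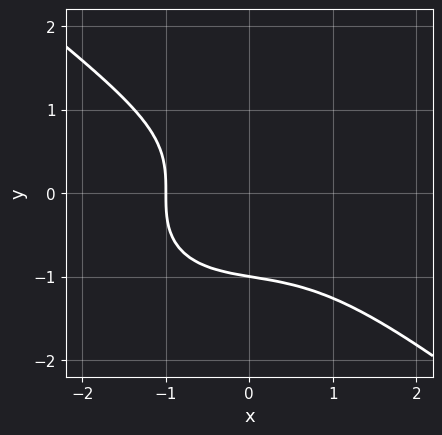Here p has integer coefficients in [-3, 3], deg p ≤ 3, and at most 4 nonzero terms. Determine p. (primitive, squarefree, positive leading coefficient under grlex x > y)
x^3 + 2*y^3 + x + 2

deg p = 3. The shape is more complex than any degree-2 curve.
From the axis intercepts and sections: it crosses the y-axis at the gridline y = -1; one x-axis crossing is at x = -1.
These observations pin down the coefficients.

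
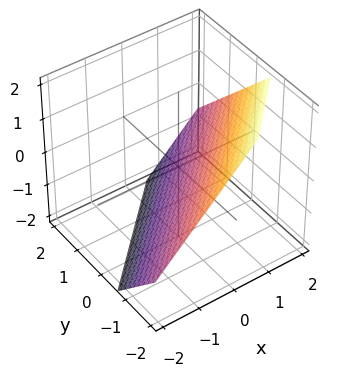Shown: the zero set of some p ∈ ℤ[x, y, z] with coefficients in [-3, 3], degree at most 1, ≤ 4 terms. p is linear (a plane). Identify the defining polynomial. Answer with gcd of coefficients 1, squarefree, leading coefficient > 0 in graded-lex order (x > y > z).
3*x - 3*y - 3*z - 2

First, the degree is 1 — every cross-section is a straight line — this is a plane.
Finally, matching integer coefficients to the picture gives p.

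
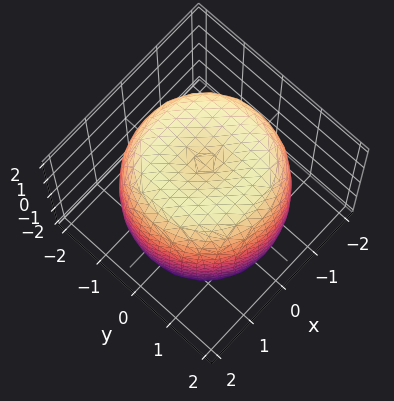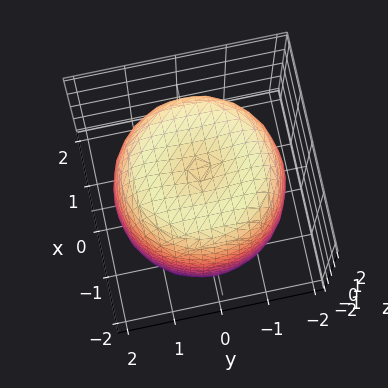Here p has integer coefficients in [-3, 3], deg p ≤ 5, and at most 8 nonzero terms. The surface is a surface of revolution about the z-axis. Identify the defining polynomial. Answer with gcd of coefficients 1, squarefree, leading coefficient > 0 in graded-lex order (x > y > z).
x^4 + 2*x^2*y^2 + y^4 - 2*x^2 - 2*y^2 + z^2 - 3

1. The degree is 4 — a generic line meets the surface in up to 4 points.
2. Symmetry: every cross-section ⟂ z is a circle, so x, y appear only via x² + y².
3. Reading off the gridlines: a circular section at z = 2 has radius exactly 1.
4. Together with the visible shape, these determine p as stated.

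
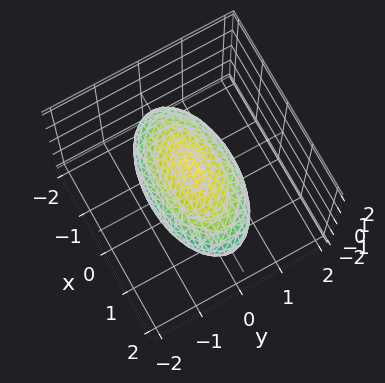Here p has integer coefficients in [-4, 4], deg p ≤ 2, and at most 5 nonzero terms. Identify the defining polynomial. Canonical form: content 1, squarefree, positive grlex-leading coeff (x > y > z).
First, degree: bounded and convex; a quadric, so deg p = 2.
Then, symmetries: the x ↦ −x reflection is a symmetry, so x appears only in even powers; it's symmetric under y → −y, forcing even powers of y; mirror symmetry z ↦ −z ⇒ only even powers of z.
Then, from the visible intercepts: the y-axis gridline crossings are at y ∈ {-1, 1}; the z-axis gridline crossings are at z ∈ {-1, 1}.
Finally, fitting integer coefficients to these (and the overall shape) gives p.

x^2 + 3*y^2 + 3*z^2 - 3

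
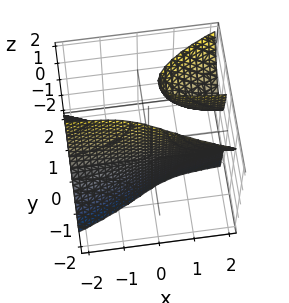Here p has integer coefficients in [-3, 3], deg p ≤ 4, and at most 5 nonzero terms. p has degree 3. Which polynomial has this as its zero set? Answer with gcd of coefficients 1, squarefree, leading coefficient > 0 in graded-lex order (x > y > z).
2*x*y*z - 3*y^3 + 2*y^2 - 1

First, the picture has 3 separate pieces.
Then, the degree is 3 — the shape is more complex than any degree-2 surface.
Then, reading off the gridlines: it misses every integer gridline on the x-axis; no z-intercept at any integer in the box.
Finally, putting this together gives p.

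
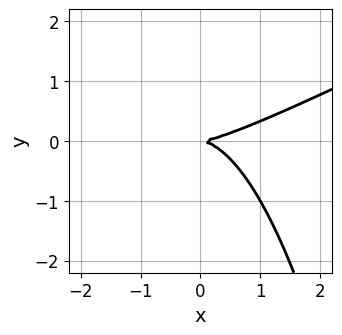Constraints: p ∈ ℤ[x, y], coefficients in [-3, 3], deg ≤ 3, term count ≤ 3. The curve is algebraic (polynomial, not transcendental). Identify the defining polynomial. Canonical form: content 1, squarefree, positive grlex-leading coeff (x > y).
x^3 - 2*x^2*y - 3*y^2

deg p = 3. A generic line meets the curve in up to 3 points.
From the visible intercepts: it meets the y-axis at y = 0 (among the integer gridlines); it meets the x-axis at x = 0 (among the integer gridlines).
Together with the visible shape, these determine p as stated.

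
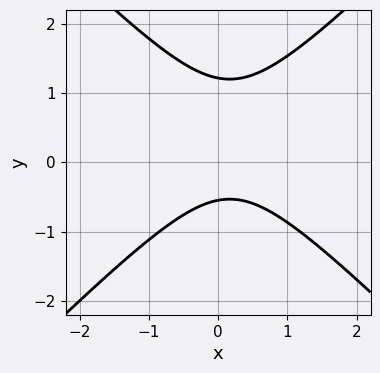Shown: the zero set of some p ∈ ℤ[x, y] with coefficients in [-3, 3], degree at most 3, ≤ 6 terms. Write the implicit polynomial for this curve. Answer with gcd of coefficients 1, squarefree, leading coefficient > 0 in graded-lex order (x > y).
3*x^2 - 3*y^2 - x + 2*y + 2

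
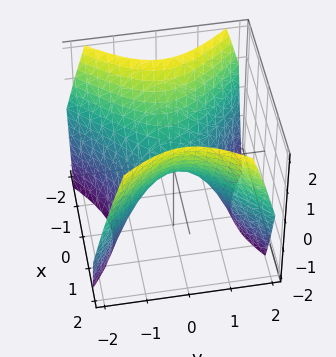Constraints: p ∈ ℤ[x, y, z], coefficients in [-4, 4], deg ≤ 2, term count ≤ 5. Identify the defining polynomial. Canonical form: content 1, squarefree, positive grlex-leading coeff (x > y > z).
x^2 - y^2 - z

First, the degree is 2 — a hyperbolic paraboloid; a quadric.
Next, symmetries: it's symmetric under x → −x, forcing even powers of x; the y ↦ −y reflection is a symmetry, so y appears only in even powers.
Then, against the integer gridlines: it meets the z-axis at z = 0 (among the integer gridlines); one y-axis crossing is at y = 0; one x-axis crossing is at x = 0.
Finally, together with the visible shape, these determine p as stated.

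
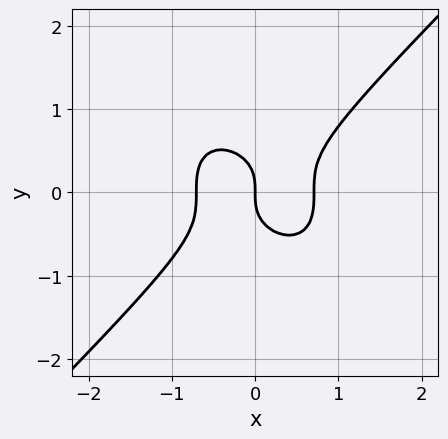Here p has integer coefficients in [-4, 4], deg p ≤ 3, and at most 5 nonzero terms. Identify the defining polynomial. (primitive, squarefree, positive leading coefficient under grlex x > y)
1. Degree: no degree-2 curve has this shape, so deg p = 3.
2. Observable constraints: it meets the x-axis at x = 0 (among the integer gridlines); it meets the y-axis at y = 0 (among the integer gridlines).
3. Solving for integer coefficients yields p as stated.

2*x^3 - 2*y^3 - x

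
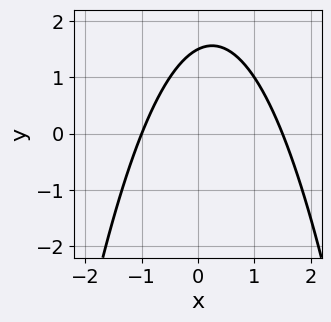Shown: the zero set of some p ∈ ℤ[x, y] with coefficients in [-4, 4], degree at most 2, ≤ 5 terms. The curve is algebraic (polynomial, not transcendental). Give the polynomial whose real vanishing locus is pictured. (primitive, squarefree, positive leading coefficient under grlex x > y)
The degree is 2 — the shape is more complex than any degree-1 curve.
Checking where it meets the axes: it crosses the x-axis at the gridline x = -1.
Together with the visible shape, these determine p as stated.

2*x^2 - x + 2*y - 3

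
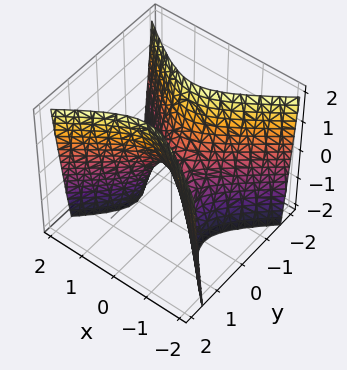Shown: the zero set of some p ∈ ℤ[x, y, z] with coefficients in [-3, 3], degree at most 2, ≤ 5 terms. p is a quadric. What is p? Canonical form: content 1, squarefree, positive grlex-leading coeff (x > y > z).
2*x^2 - 3*y^2 + z

First, the degree is 2 — a hyperbolic paraboloid; a quadric.
Then, symmetries: it's symmetric under y → −y, forcing even powers of y; the x ↦ −x reflection is a symmetry, so x appears only in even powers.
Next, from the visible intercepts: one x-axis crossing is at x = 0; one y-axis crossing is at y = 0; it meets the z-axis at z = 0 (among the integer gridlines).
Finally, assembling these constraints gives the stated polynomial.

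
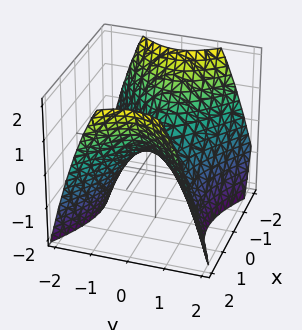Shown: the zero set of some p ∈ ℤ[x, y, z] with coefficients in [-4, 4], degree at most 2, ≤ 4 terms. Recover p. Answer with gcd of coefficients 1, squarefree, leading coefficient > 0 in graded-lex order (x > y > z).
deg p = 2. A saddle surface; a quadric.
Symmetries: it's symmetric under x → −x, forcing even powers of x; it's symmetric under y → −y, forcing even powers of y.
Checking where it meets the axes: one x-axis crossing is at x = 0; one z-axis crossing is at z = 0; it crosses the y-axis at the gridline y = 0.
Putting this together gives p.

2*x^2 - 3*y^2 - 3*z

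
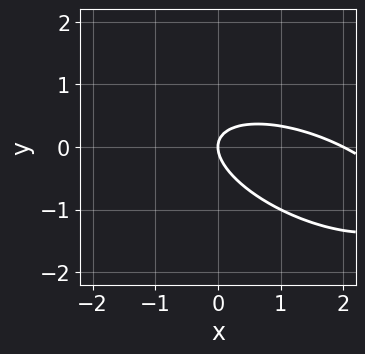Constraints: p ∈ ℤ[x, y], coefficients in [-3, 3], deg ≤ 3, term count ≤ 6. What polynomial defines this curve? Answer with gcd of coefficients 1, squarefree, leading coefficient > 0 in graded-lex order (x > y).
x^2 + 2*x*y + 3*y^2 - 2*x

(a) Degree: no degree-1 curve has this shape, so deg p = 2.
(b) Reading off the gridlines: the x-axis gridline crossings are at x ∈ {0, 2}; it meets the y-axis at y = 0 (among the integer gridlines).
(c) Matching integer coefficients to the picture gives p.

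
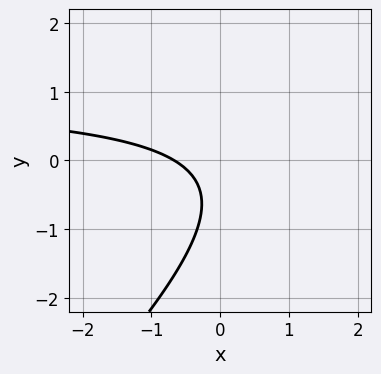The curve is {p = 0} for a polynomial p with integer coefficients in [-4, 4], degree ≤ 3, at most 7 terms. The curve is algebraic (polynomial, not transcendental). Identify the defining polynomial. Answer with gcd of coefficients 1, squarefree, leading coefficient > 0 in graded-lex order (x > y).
Degree: no degree-1 curve has this shape, so deg p = 2.
Against the integer gridlines: it misses every integer gridline on the y-axis.
Matching integer coefficients to the picture gives p.

3*x*y - 3*y^2 - 3*x - 3*y - 2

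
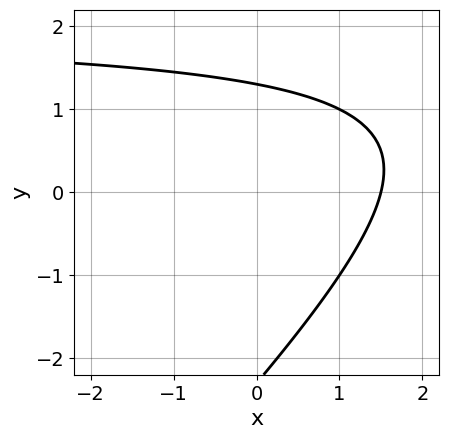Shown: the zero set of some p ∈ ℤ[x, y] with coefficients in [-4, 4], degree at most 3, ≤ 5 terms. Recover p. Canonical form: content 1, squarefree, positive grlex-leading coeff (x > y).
x*y - y^2 - 2*x - y + 3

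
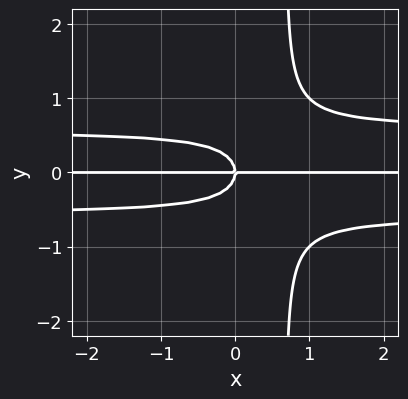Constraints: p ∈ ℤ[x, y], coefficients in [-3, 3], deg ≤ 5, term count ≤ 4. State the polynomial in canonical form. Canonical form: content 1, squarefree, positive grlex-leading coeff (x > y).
3*x*y^3 - 2*y^3 - x*y

(a) deg p = 4. The shape is more complex than any degree-3 curve.
(b) Reading off the gridlines: one y-axis crossing is at y = 0; every point of the x-axis in the box is on the curve.
(c) Together with the visible shape, these determine p as stated.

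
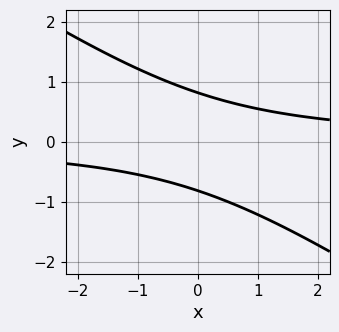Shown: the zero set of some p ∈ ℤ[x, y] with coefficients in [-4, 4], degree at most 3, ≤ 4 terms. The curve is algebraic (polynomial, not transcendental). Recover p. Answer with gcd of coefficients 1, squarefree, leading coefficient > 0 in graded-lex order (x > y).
2*x*y + 3*y^2 - 2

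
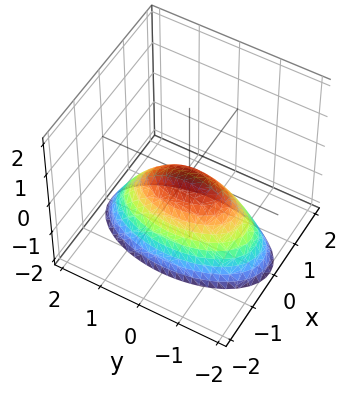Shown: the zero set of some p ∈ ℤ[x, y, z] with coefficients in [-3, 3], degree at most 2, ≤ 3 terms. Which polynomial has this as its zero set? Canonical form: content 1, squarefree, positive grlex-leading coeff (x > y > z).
3*x^2 + y^2 + 2*z

1. deg p = 2.
2. Symmetries: mirror symmetry x ↦ −x ⇒ only even powers of x; mirror symmetry y ↦ −y ⇒ only even powers of y.
3. Checking where it meets the axes: it crosses the y-axis at the gridline y = 0; it meets the z-axis at z = 0 (among the integer gridlines); one x-axis crossing is at x = 0.
4. Putting this together gives p.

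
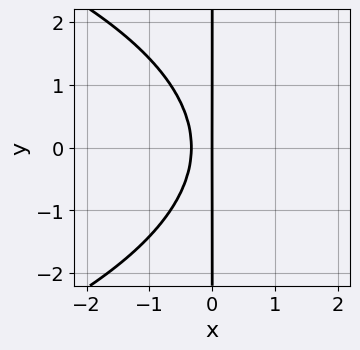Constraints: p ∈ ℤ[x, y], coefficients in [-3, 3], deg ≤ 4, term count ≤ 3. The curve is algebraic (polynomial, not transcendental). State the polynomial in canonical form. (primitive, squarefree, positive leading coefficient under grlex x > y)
Degree: the shape is more complex than any degree-2 curve, so deg p = 3.
Symmetries: mirror symmetry y ↦ −y ⇒ only even powers of y.
From the axis intercepts and sections: the visible y-axis segment lies entirely on the curve; one x-axis crossing is at x = 0.
These observations pin down the coefficients.

x*y^2 + 3*x^2 + x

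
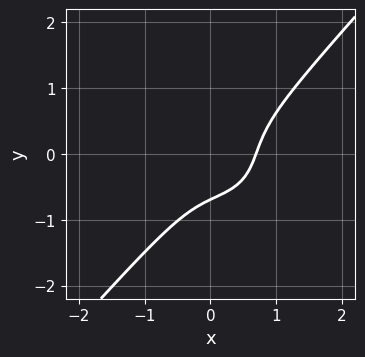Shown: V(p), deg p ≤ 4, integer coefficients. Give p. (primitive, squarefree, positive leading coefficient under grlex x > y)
3*x^3 + x^2*y - 3*y^3 - 3*x*y - 1

(a) The degree is 3 — a generic line meets the curve in up to 3 points.
(b) Matching integer coefficients to the picture gives p.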